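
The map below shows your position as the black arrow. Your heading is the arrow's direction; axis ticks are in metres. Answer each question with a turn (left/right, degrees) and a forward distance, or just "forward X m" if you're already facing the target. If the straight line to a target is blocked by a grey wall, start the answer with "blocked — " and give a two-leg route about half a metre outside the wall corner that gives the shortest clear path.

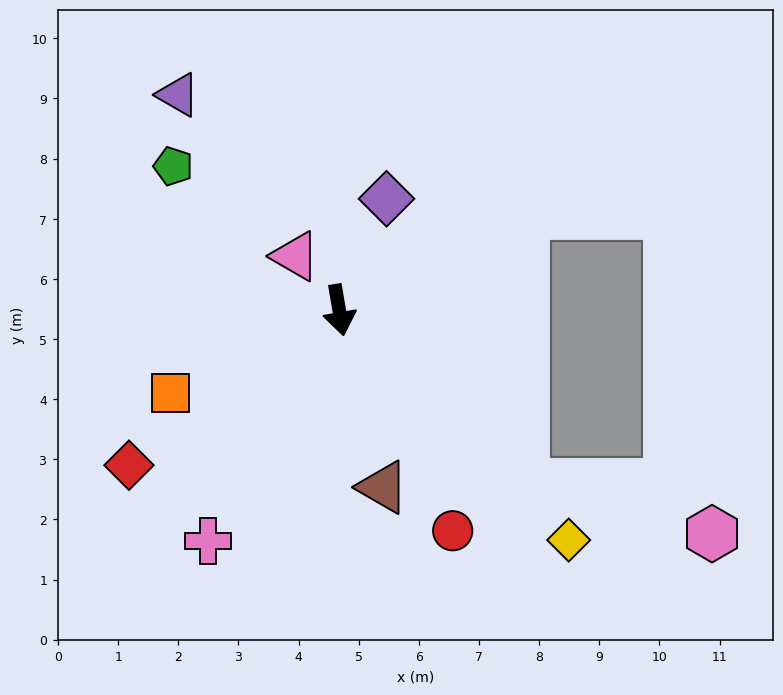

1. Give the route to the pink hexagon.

blocked — turn left 37°, forward 4.2 m, then turn left 29°, forward 3.2 m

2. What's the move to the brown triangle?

turn left 4°, forward 3.0 m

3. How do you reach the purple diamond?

turn left 147°, forward 2.0 m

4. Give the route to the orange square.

turn right 73°, forward 3.1 m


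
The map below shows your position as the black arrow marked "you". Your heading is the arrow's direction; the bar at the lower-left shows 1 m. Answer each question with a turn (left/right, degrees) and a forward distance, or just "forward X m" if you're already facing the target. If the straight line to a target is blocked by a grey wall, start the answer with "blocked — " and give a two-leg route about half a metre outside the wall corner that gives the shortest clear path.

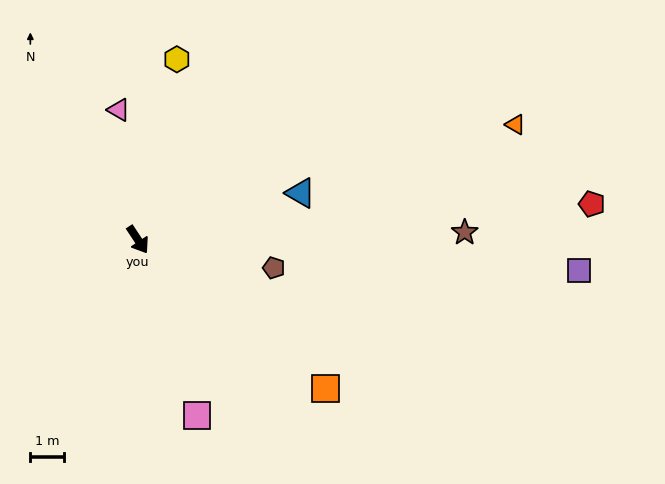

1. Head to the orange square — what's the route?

turn left 18°, forward 7.1 m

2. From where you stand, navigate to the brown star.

turn left 58°, forward 9.7 m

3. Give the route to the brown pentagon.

turn left 45°, forward 4.1 m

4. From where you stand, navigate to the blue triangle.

turn left 73°, forward 5.0 m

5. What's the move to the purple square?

turn left 53°, forward 13.2 m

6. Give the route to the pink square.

turn right 15°, forward 5.5 m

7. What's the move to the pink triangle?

turn left 155°, forward 3.9 m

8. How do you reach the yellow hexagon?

turn left 134°, forward 5.5 m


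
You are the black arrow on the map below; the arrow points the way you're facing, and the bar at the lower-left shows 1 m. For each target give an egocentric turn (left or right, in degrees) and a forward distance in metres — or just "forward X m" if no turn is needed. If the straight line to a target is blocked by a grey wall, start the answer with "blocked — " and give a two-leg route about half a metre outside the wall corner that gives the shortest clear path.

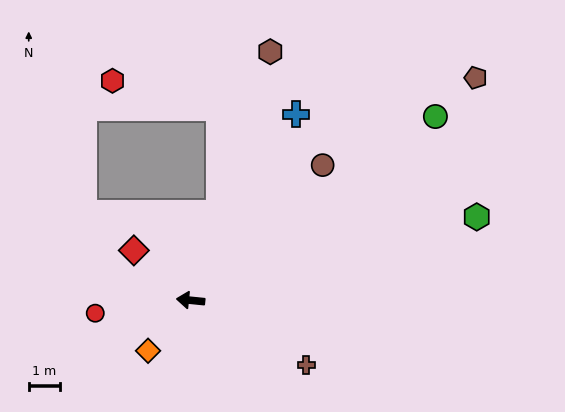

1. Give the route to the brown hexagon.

turn right 102°, forward 8.4 m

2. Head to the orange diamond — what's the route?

turn left 56°, forward 2.1 m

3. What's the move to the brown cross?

turn left 157°, forward 4.3 m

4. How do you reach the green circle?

turn right 137°, forward 9.9 m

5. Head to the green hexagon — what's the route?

turn right 158°, forward 9.6 m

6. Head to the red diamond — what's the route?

turn right 36°, forward 2.4 m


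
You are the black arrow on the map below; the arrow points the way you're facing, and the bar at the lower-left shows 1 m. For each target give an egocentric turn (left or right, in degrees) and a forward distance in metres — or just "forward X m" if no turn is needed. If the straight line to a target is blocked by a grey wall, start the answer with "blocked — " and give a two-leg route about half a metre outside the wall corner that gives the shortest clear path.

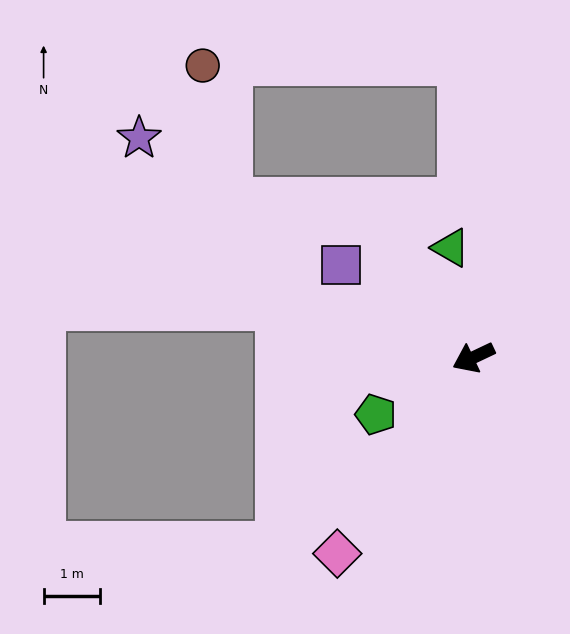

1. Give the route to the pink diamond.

turn left 30°, forward 4.3 m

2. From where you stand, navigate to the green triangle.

turn right 104°, forward 2.0 m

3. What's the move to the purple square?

turn right 60°, forward 2.9 m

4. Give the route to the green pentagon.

turn left 5°, forward 2.0 m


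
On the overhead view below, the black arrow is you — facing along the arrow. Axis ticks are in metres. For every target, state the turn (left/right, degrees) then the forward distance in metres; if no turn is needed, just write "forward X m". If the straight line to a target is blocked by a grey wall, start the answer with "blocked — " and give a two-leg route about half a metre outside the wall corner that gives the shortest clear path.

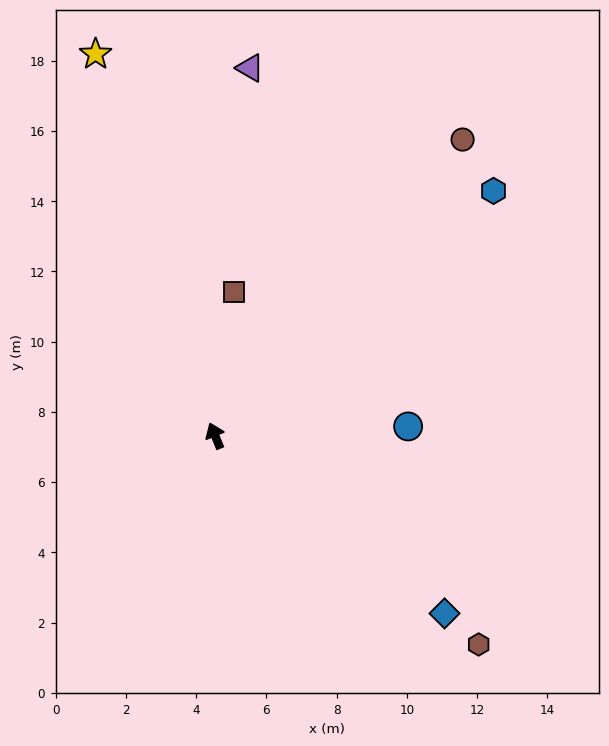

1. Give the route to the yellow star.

turn right 5°, forward 11.4 m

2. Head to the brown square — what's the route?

turn right 30°, forward 4.1 m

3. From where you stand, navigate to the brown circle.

turn right 62°, forward 11.0 m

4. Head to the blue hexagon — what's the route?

turn right 71°, forward 10.6 m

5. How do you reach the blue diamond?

turn right 150°, forward 8.3 m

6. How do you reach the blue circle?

turn right 110°, forward 5.5 m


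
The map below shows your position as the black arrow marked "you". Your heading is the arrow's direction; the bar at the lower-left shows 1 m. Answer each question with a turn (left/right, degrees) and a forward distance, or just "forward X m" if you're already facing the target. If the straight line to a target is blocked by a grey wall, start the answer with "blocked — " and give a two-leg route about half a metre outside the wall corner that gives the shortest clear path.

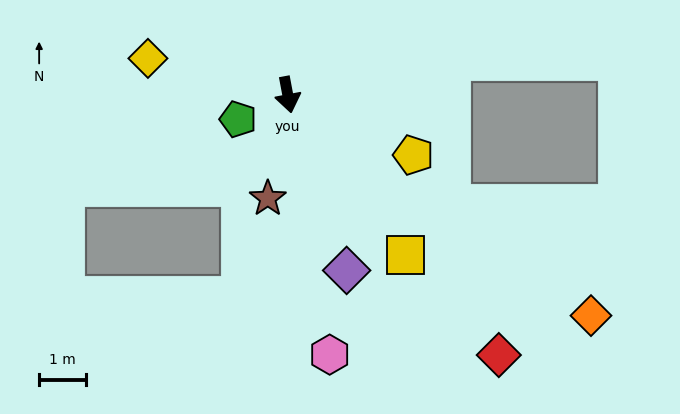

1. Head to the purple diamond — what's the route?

turn left 8°, forward 4.0 m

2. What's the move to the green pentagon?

turn right 74°, forward 1.2 m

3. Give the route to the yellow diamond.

turn right 115°, forward 3.1 m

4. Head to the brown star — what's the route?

turn right 22°, forward 2.3 m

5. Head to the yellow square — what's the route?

turn left 26°, forward 4.3 m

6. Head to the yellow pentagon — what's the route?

turn left 54°, forward 3.0 m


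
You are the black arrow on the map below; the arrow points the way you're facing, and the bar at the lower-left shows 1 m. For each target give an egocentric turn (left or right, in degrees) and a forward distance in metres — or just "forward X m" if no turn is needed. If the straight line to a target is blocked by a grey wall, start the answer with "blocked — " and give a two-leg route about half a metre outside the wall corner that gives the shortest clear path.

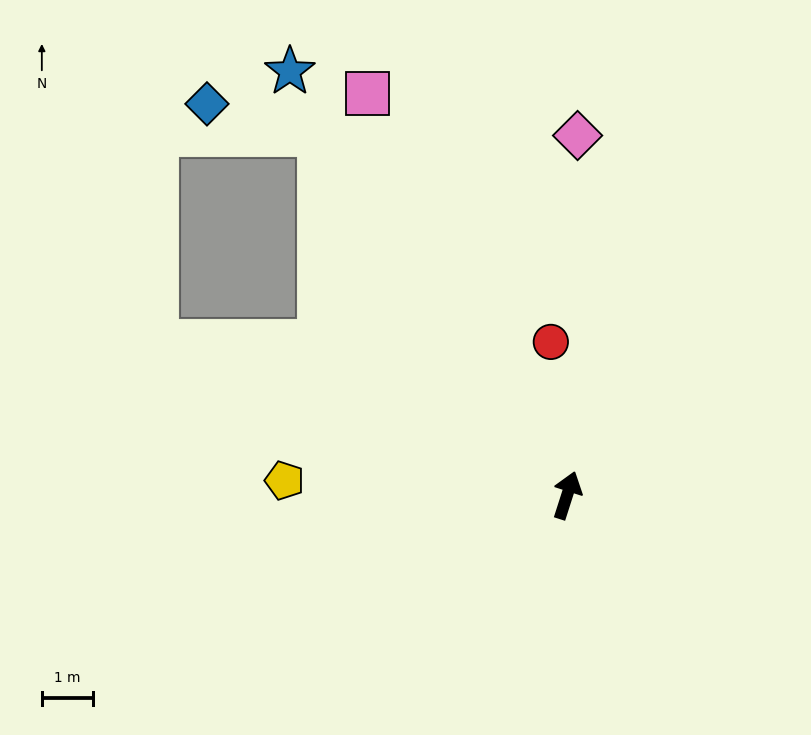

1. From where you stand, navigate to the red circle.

turn left 24°, forward 3.0 m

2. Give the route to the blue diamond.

blocked — turn left 52°, forward 8.5 m, then turn left 40°, forward 2.3 m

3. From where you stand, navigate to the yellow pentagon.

turn left 105°, forward 5.5 m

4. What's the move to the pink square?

turn left 44°, forward 8.7 m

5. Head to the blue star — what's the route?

turn left 51°, forward 9.8 m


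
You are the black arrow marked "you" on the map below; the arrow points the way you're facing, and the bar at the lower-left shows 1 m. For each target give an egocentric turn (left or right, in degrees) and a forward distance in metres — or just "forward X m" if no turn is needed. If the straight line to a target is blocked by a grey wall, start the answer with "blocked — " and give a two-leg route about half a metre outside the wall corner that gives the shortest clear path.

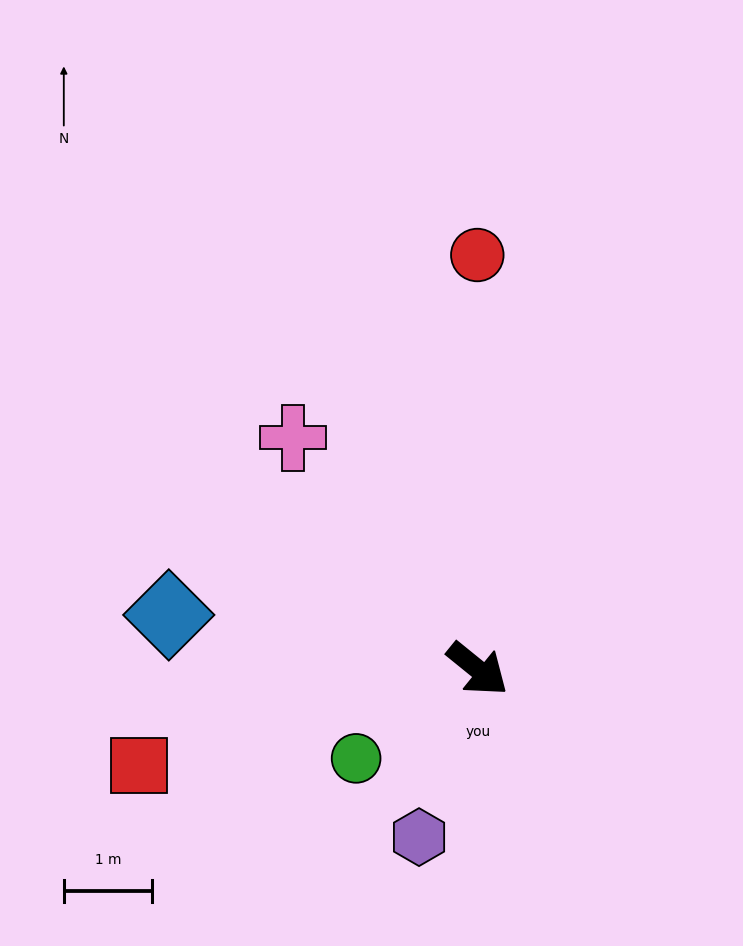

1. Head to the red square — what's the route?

turn right 125°, forward 4.0 m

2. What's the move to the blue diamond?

turn right 151°, forward 3.6 m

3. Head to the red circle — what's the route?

turn left 129°, forward 4.7 m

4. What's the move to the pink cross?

turn left 168°, forward 3.4 m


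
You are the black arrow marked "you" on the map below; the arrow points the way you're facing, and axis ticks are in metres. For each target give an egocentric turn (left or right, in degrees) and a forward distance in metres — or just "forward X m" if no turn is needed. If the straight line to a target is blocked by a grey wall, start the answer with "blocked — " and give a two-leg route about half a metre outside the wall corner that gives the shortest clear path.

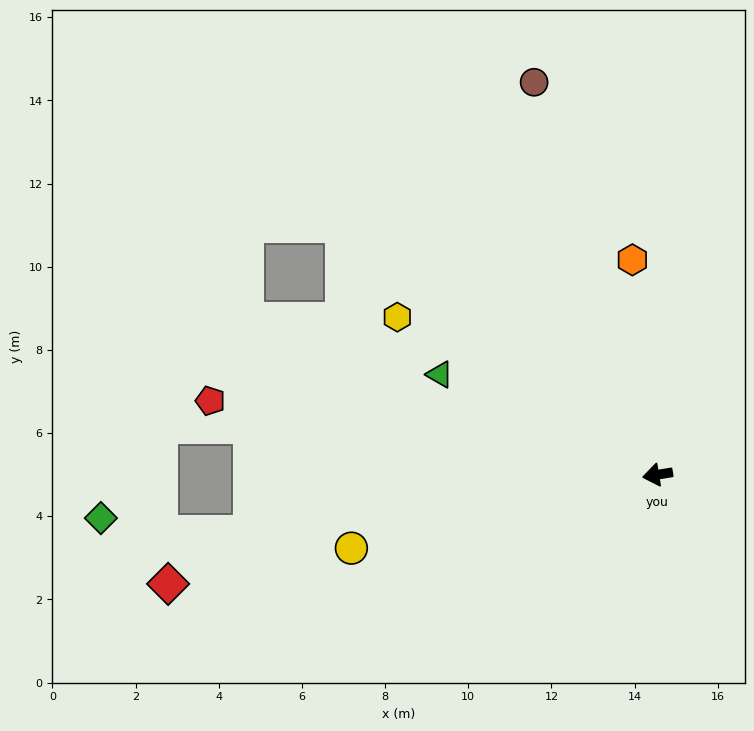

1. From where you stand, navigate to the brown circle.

turn right 82°, forward 9.9 m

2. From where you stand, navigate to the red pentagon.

turn right 19°, forward 10.9 m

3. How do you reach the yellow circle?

turn left 4°, forward 7.6 m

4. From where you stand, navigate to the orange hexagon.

turn right 93°, forward 5.2 m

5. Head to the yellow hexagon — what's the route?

turn right 41°, forward 7.3 m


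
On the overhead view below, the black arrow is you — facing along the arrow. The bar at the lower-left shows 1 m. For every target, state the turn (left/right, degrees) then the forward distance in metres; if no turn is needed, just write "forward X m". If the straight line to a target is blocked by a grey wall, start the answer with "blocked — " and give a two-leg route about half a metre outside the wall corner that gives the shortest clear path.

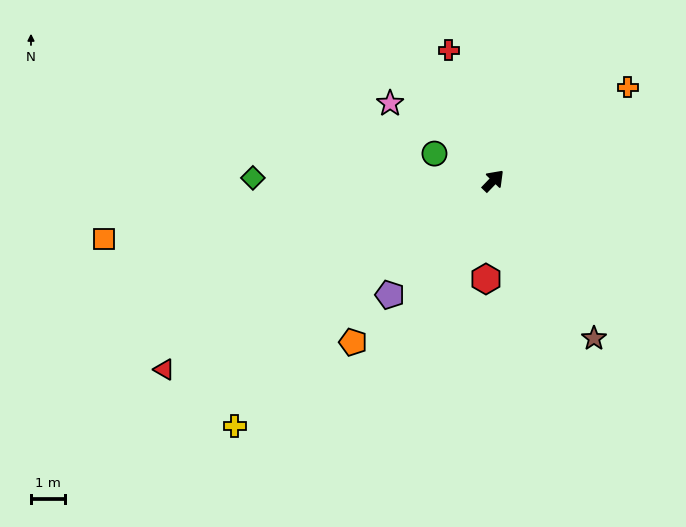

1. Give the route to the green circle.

turn left 109°, forward 1.9 m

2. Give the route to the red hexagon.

turn right 140°, forward 2.9 m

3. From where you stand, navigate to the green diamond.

turn left 133°, forward 7.1 m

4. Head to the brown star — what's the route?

turn right 103°, forward 5.5 m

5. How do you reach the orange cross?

turn right 11°, forward 4.9 m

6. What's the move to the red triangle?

turn left 164°, forward 11.2 m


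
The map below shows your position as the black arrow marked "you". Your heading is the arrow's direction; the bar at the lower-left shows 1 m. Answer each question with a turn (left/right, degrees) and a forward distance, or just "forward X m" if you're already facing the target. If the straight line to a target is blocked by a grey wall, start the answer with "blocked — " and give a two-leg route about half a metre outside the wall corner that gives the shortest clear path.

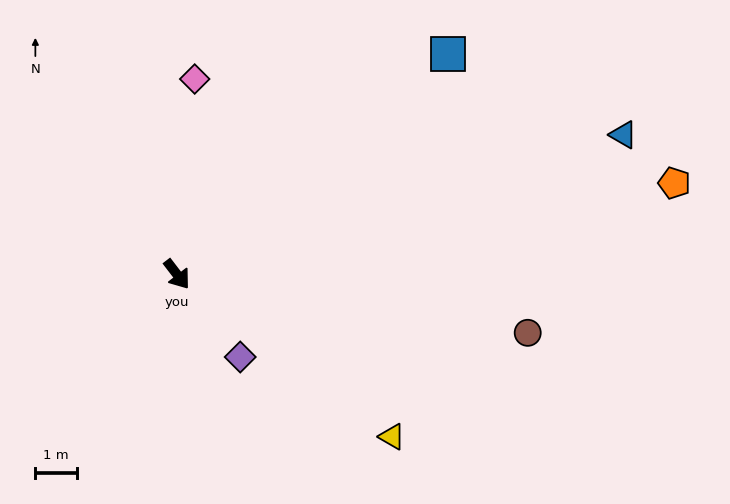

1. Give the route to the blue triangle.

turn left 70°, forward 11.3 m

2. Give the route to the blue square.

turn left 92°, forward 8.5 m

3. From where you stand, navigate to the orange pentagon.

turn left 63°, forward 12.2 m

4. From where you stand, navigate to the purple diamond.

forward 2.5 m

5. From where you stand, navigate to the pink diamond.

turn left 137°, forward 4.7 m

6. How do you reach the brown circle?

turn left 43°, forward 8.6 m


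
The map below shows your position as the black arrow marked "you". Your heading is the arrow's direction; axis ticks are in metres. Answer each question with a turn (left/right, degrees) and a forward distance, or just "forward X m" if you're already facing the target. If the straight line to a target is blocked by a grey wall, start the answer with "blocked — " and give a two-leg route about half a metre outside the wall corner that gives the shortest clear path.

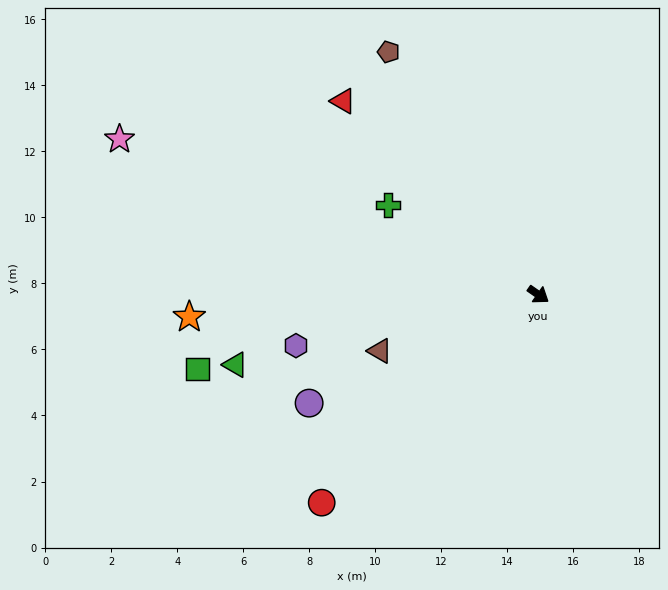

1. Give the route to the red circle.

turn right 101°, forward 9.1 m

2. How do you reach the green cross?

turn right 176°, forward 5.3 m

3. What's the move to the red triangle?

turn left 170°, forward 8.3 m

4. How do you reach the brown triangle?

turn right 126°, forward 5.1 m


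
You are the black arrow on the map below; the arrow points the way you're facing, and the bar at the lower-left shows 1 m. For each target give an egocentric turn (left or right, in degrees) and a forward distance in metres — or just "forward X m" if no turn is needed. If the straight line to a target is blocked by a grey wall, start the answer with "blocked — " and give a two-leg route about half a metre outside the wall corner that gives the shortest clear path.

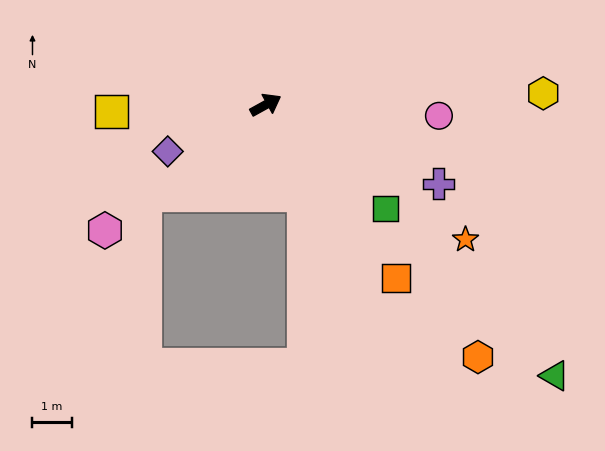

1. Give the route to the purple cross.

turn right 54°, forward 4.8 m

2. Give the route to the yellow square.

turn left 154°, forward 3.9 m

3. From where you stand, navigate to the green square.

turn right 70°, forward 4.0 m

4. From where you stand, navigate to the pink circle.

turn right 33°, forward 4.4 m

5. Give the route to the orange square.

turn right 82°, forward 5.5 m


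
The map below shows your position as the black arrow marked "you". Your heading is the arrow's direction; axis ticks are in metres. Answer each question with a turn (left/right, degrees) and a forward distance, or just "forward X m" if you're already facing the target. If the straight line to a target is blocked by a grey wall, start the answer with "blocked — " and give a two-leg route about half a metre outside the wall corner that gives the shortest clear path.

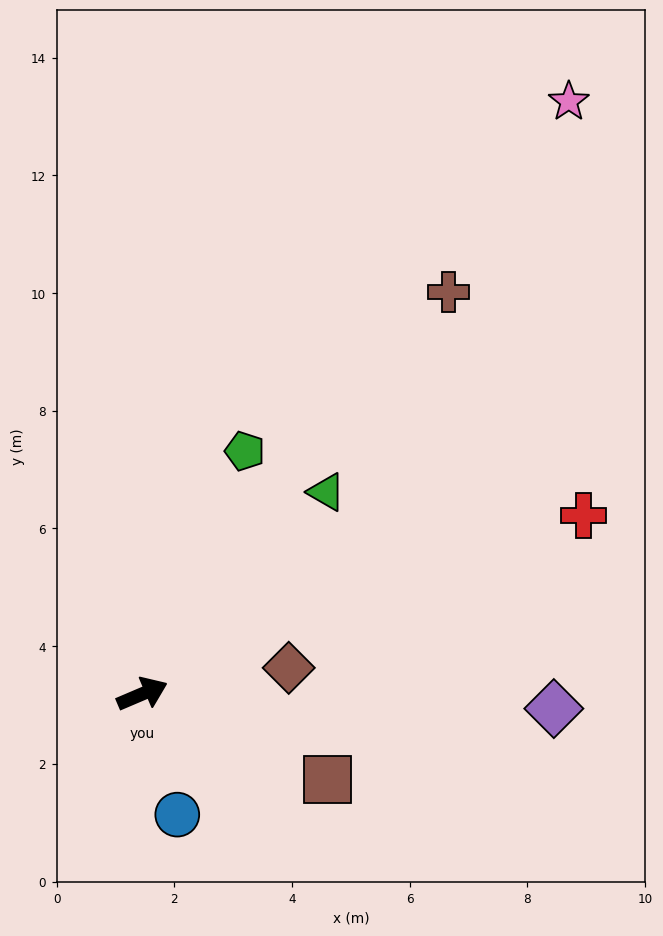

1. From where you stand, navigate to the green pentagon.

turn left 44°, forward 4.5 m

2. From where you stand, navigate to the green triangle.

turn left 25°, forward 4.6 m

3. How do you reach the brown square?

turn right 48°, forward 3.5 m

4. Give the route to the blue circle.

turn right 97°, forward 2.1 m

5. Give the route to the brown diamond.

turn right 13°, forward 2.5 m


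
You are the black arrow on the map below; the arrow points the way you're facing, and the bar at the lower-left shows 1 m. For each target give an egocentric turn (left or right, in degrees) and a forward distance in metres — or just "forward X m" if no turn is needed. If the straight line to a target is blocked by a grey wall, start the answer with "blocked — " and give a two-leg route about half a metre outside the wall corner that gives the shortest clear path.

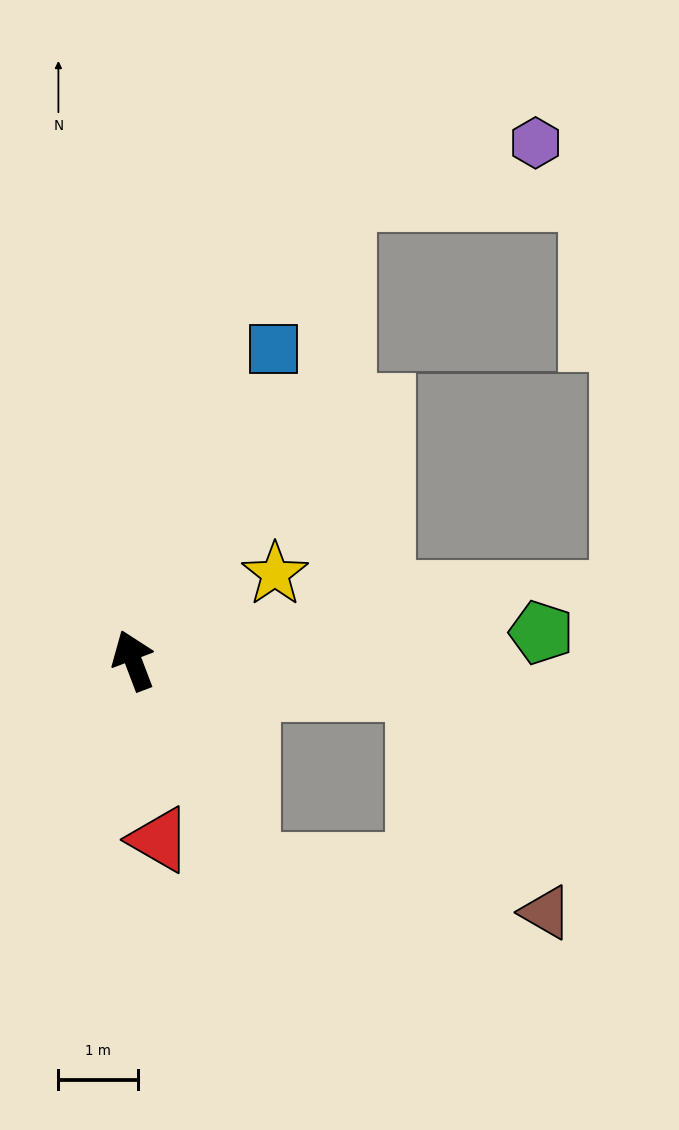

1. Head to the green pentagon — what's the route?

turn right 107°, forward 5.2 m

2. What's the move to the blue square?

turn right 45°, forward 4.3 m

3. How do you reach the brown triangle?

blocked — turn right 172°, forward 3.0 m, then turn left 53°, forward 3.8 m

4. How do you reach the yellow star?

turn right 79°, forward 2.1 m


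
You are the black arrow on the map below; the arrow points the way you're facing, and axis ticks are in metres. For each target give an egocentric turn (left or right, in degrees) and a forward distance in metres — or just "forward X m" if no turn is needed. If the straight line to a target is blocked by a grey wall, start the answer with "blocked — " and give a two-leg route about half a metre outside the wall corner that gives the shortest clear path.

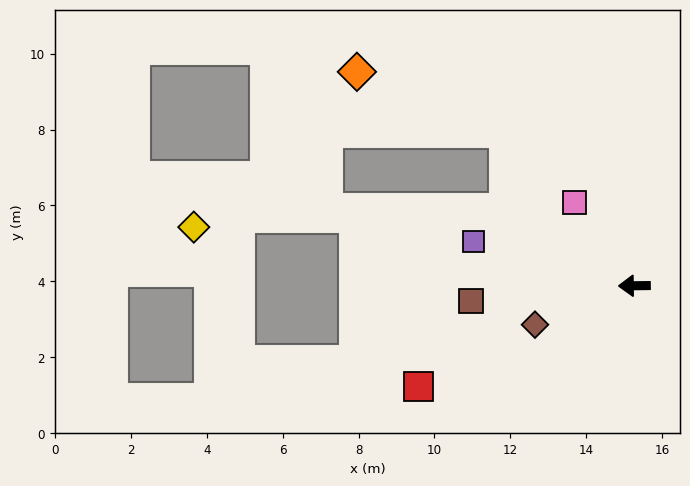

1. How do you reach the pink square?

turn right 55°, forward 2.7 m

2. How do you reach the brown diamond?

turn left 21°, forward 2.8 m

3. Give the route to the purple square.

turn right 16°, forward 4.4 m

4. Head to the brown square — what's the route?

turn left 5°, forward 4.3 m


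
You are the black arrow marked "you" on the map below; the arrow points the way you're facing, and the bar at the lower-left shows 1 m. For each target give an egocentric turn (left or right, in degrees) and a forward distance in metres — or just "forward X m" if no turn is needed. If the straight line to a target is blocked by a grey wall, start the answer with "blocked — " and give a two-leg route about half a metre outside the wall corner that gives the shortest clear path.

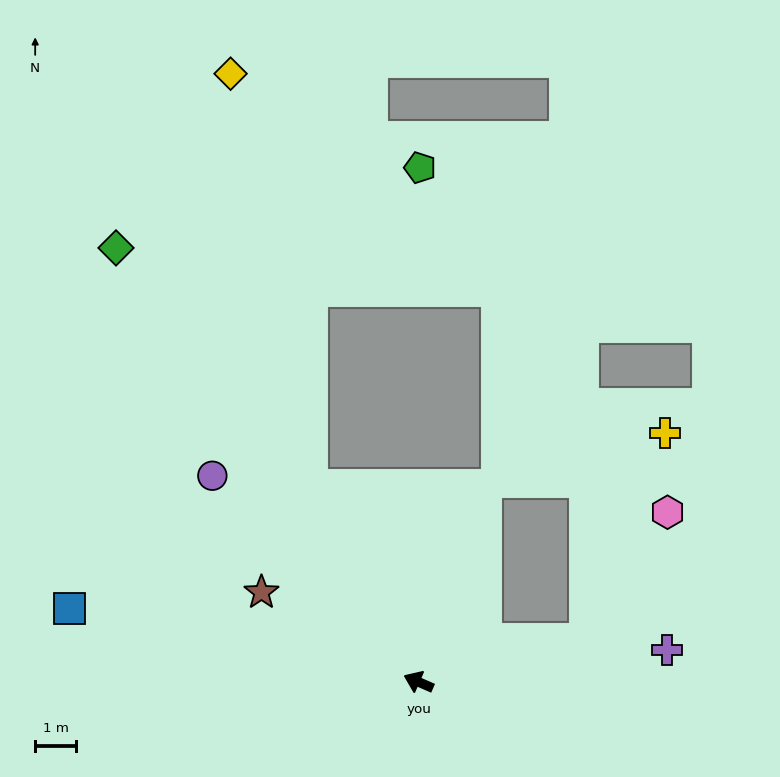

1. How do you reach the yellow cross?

blocked — turn right 143°, forward 4.2 m, then turn left 56°, forward 5.5 m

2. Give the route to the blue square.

turn left 12°, forward 8.8 m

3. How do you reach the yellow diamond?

blocked — turn right 38°, forward 5.5 m, then turn right 17°, forward 10.3 m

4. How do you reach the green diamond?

turn right 32°, forward 13.0 m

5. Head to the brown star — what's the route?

turn right 6°, forward 4.4 m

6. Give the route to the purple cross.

turn right 149°, forward 6.2 m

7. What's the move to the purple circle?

turn right 22°, forward 7.2 m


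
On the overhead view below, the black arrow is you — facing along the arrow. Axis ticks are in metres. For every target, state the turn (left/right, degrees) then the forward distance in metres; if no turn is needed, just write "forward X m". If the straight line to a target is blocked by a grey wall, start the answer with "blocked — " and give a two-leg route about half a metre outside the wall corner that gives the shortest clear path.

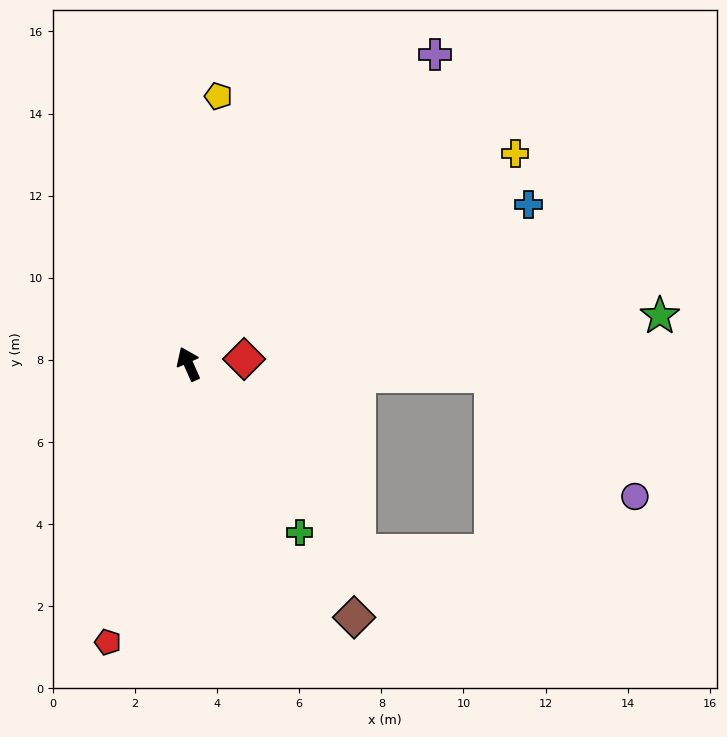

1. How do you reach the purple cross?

turn right 62°, forward 9.6 m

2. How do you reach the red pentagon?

turn left 140°, forward 7.1 m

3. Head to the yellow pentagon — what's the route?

turn right 30°, forward 6.6 m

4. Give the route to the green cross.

turn right 170°, forward 4.9 m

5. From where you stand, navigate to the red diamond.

turn right 109°, forward 1.4 m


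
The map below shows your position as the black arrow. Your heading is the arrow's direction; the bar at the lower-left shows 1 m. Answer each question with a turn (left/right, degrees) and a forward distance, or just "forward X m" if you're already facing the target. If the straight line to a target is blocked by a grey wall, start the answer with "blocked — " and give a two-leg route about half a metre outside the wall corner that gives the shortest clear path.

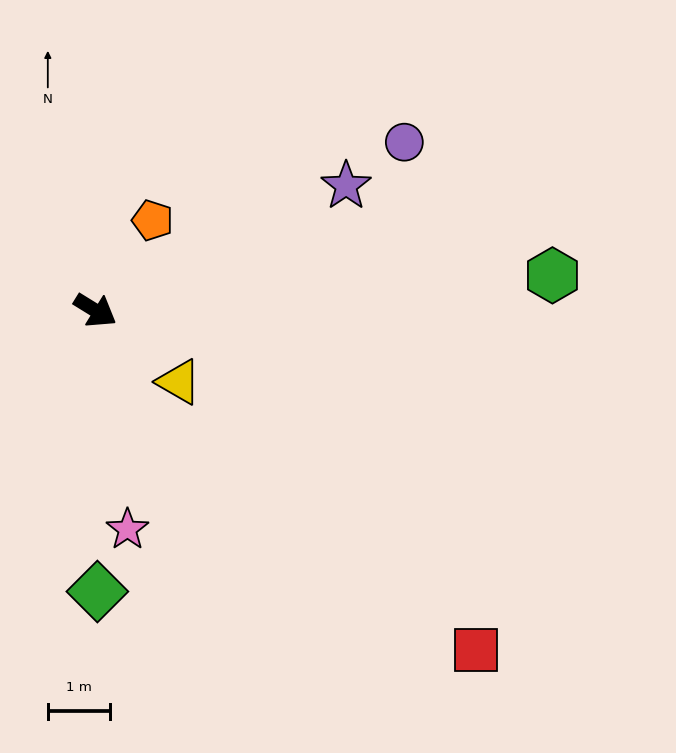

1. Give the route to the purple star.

turn left 58°, forward 4.5 m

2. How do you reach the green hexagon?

turn left 36°, forward 7.4 m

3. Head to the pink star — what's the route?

turn right 50°, forward 3.6 m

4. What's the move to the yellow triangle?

turn right 9°, forward 1.8 m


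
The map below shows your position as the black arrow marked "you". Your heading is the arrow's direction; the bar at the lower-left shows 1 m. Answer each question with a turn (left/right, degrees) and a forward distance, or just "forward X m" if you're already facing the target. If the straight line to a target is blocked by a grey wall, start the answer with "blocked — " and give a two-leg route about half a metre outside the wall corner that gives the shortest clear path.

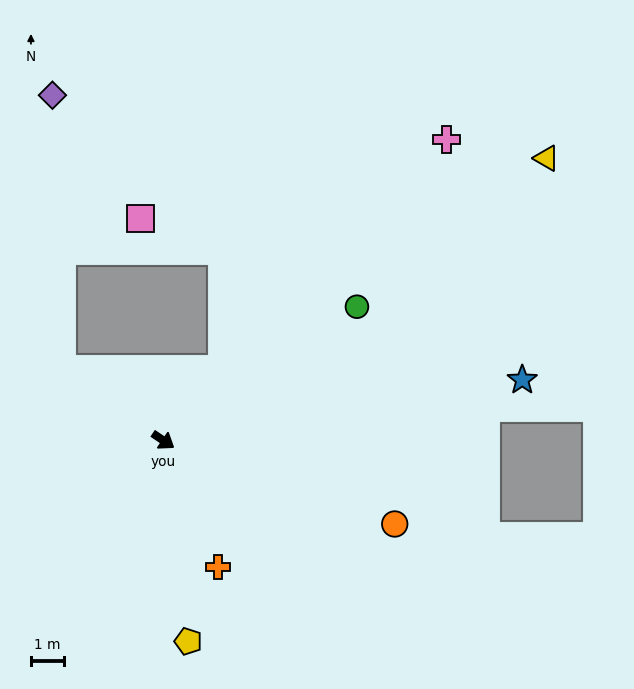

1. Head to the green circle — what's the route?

turn left 69°, forward 7.0 m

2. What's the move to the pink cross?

turn left 81°, forward 12.4 m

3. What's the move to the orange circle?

turn left 14°, forward 7.4 m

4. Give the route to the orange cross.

turn right 33°, forward 4.1 m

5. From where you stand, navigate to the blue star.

turn left 44°, forward 10.9 m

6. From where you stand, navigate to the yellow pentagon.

turn right 49°, forward 6.1 m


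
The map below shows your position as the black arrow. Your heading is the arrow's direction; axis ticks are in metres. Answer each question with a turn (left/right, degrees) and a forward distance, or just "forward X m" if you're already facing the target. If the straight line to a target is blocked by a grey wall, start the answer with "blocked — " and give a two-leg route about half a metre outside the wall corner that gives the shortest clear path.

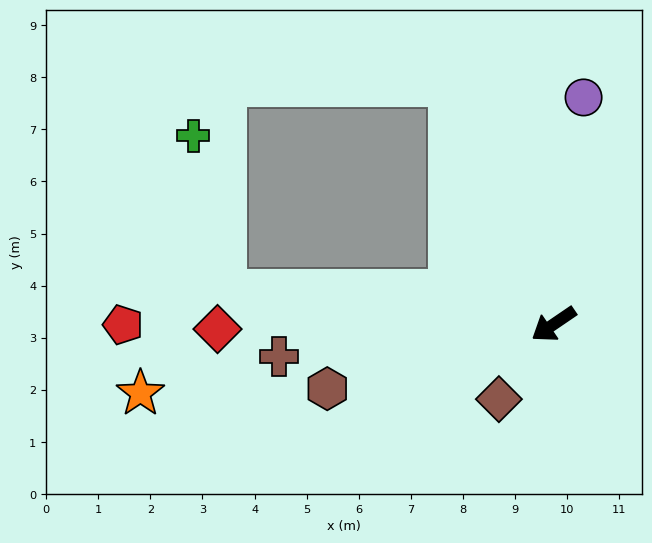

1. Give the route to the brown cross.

turn right 28°, forward 5.3 m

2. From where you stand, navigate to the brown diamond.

turn left 20°, forward 1.8 m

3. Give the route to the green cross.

blocked — turn right 40°, forward 6.3 m, then turn right 73°, forward 3.0 m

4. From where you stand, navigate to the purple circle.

turn right 132°, forward 4.4 m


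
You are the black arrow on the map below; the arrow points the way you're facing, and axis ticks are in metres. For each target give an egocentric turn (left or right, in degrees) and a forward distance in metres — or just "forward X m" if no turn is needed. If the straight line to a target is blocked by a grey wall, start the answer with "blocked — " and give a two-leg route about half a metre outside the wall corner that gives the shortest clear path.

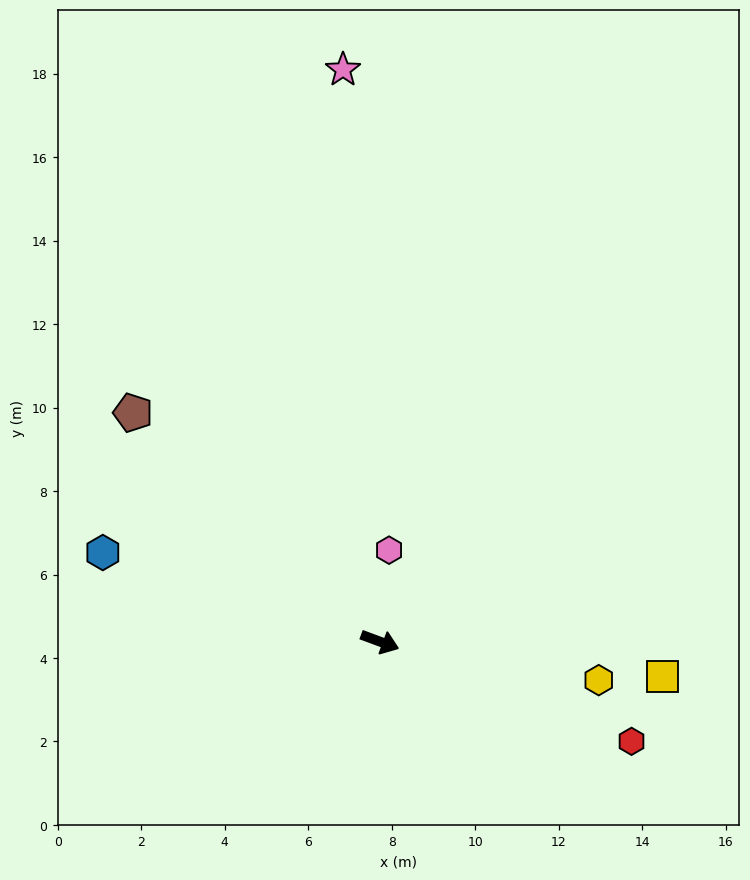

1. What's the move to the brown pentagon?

turn left 158°, forward 8.1 m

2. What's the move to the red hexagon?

forward 6.5 m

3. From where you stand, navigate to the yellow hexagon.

turn left 10°, forward 5.3 m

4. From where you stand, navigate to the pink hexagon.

turn left 105°, forward 2.2 m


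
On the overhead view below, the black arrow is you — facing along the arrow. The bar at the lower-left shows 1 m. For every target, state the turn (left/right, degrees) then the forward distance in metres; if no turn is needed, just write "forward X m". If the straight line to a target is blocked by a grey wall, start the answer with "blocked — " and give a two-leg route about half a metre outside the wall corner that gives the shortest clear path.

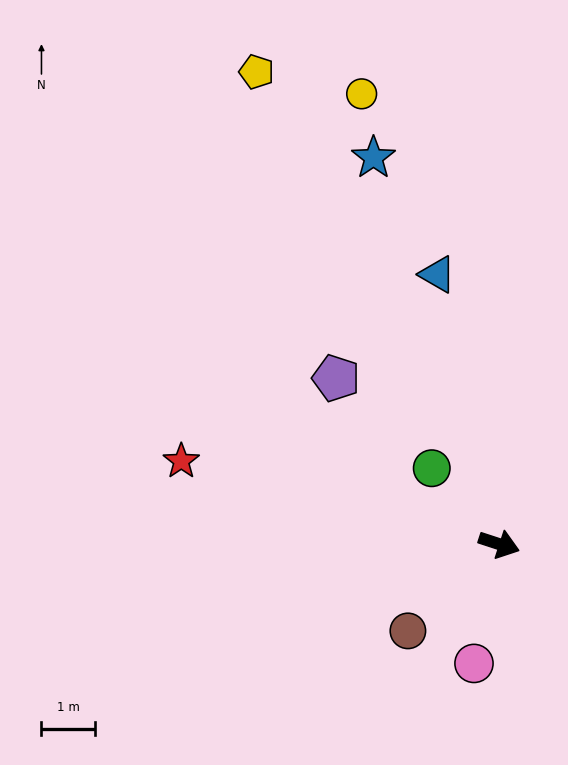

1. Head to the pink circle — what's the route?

turn right 84°, forward 2.3 m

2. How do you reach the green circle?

turn left 150°, forward 1.9 m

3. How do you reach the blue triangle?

turn left 121°, forward 5.2 m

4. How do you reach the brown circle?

turn right 118°, forward 2.4 m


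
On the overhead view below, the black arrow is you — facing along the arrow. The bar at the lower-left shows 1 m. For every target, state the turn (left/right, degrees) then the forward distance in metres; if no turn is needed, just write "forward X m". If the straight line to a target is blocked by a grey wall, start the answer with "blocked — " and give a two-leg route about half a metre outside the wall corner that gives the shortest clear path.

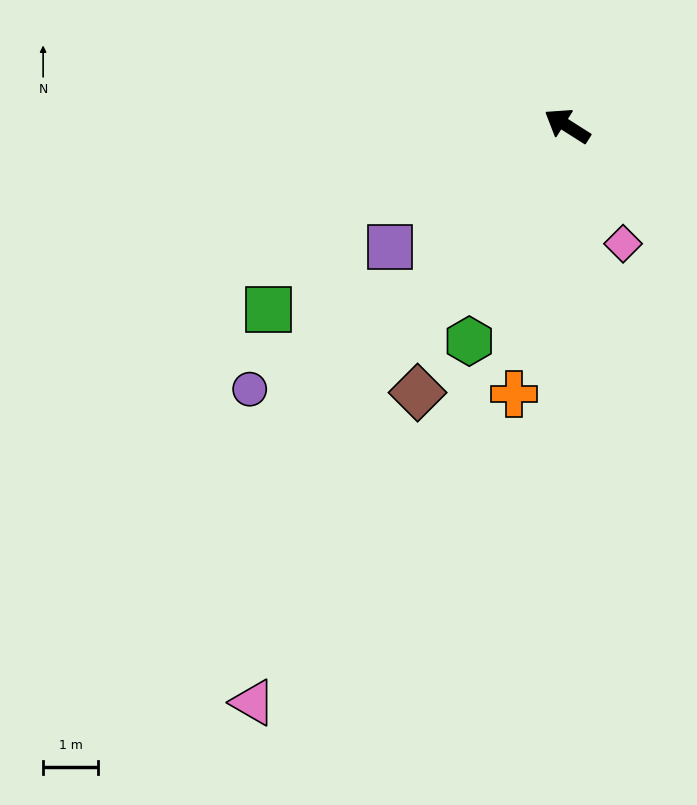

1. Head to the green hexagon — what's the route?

turn left 98°, forward 4.3 m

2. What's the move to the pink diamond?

turn left 148°, forward 2.4 m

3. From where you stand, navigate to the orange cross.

turn left 111°, forward 4.9 m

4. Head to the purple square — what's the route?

turn left 67°, forward 3.9 m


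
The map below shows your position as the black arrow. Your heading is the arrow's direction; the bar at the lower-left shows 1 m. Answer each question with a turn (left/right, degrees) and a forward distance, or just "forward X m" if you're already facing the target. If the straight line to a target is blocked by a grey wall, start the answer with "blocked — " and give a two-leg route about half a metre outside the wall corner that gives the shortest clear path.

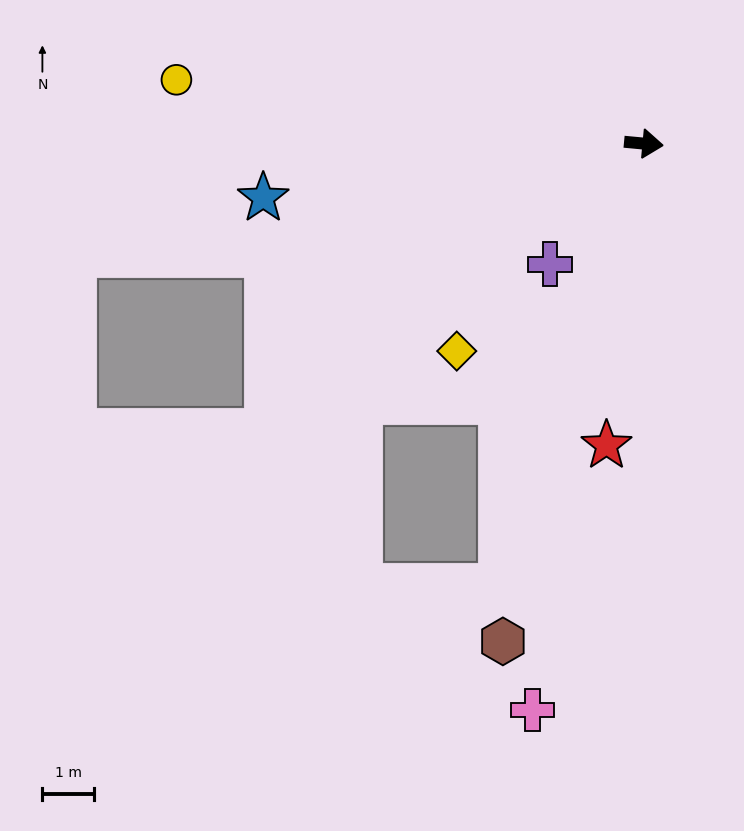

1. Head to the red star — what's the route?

turn right 92°, forward 5.8 m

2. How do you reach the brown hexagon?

turn right 100°, forward 9.9 m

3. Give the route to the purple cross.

turn right 123°, forward 2.9 m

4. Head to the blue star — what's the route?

turn right 167°, forward 7.4 m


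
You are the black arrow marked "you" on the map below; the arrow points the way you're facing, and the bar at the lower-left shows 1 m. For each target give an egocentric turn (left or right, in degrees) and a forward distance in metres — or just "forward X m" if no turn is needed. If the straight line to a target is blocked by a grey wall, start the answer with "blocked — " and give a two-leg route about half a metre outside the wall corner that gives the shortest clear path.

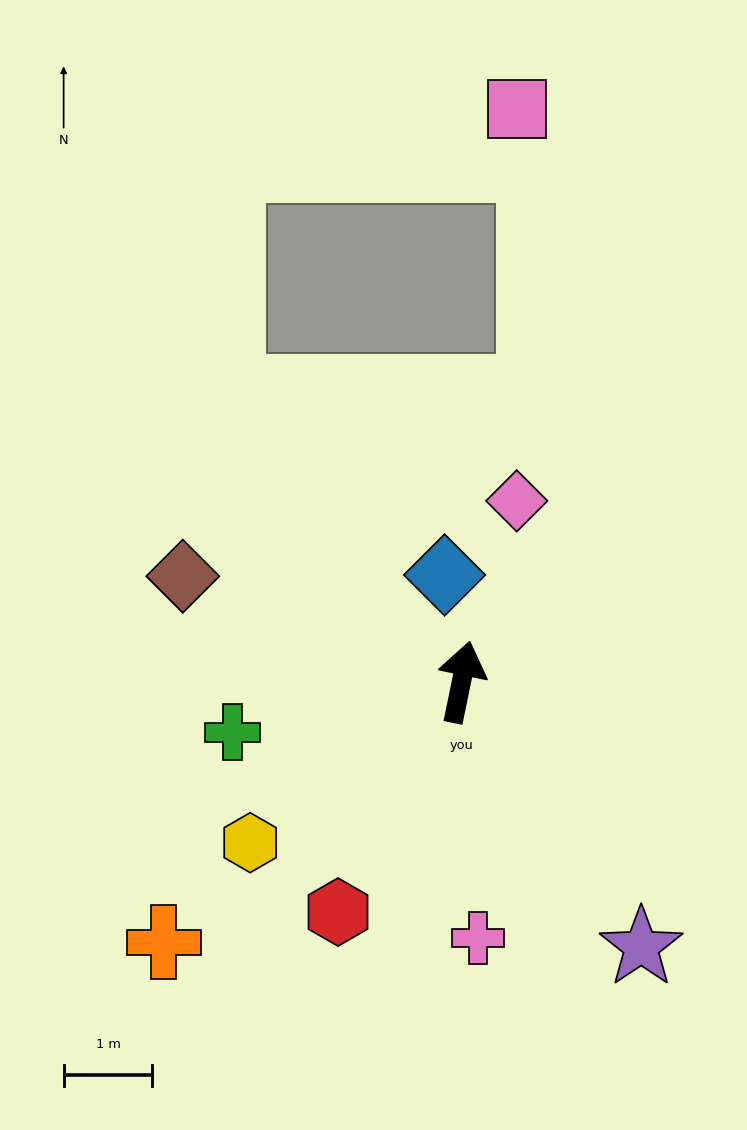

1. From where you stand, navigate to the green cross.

turn left 114°, forward 2.6 m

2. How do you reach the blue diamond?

turn left 21°, forward 1.2 m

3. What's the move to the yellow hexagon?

turn left 139°, forward 3.0 m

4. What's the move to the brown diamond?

turn left 81°, forward 3.4 m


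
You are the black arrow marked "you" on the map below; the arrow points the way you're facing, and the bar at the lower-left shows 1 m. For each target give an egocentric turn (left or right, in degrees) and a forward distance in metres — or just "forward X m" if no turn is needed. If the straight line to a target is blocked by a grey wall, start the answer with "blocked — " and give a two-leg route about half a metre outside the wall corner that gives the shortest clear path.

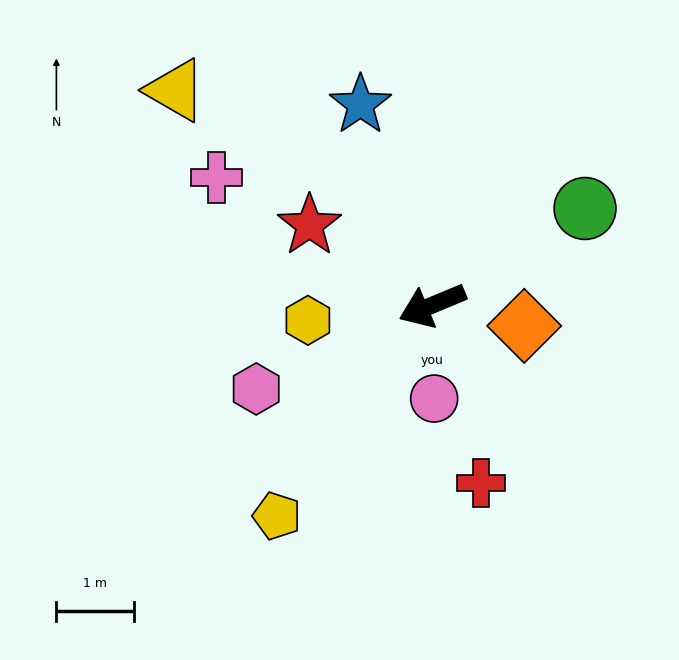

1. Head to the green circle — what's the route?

turn right 170°, forward 2.3 m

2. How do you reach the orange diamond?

turn left 145°, forward 1.2 m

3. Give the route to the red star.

turn right 56°, forward 1.9 m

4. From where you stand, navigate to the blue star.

turn right 93°, forward 2.8 m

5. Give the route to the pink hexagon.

turn left 3°, forward 2.5 m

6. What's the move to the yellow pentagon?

turn left 31°, forward 3.4 m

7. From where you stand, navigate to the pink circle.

turn left 69°, forward 1.2 m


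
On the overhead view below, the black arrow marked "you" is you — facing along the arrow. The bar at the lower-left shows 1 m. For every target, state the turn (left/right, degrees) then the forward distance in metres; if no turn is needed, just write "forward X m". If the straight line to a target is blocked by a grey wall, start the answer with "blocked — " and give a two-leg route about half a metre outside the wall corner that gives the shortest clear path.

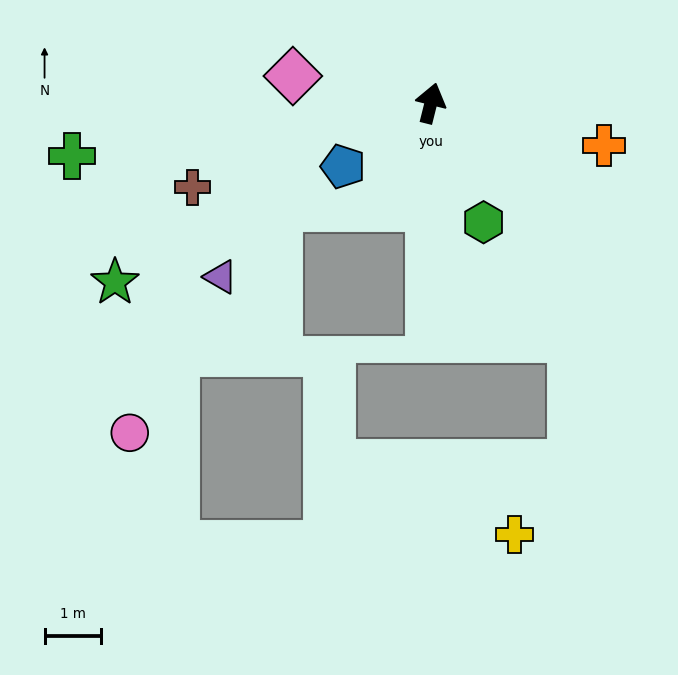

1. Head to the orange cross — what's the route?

turn right 90°, forward 3.2 m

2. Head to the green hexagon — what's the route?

turn right 142°, forward 2.3 m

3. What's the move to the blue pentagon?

turn left 140°, forward 1.9 m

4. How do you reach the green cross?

turn left 112°, forward 6.5 m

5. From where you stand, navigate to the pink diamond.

turn left 93°, forward 2.5 m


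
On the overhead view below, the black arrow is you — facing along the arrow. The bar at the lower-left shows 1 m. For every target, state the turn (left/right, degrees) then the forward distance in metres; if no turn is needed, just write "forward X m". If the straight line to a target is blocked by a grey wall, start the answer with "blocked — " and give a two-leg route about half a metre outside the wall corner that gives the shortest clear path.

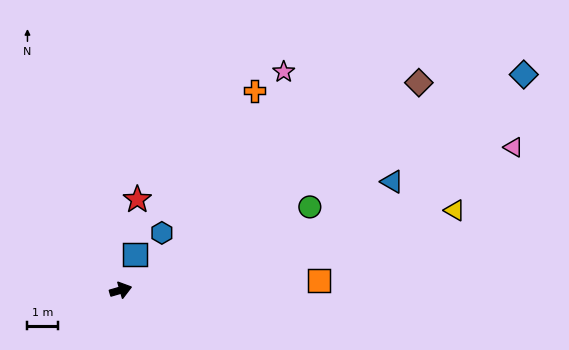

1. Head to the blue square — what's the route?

turn left 52°, forward 1.2 m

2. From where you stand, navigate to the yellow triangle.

turn right 3°, forward 11.1 m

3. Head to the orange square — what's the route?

turn right 13°, forward 6.4 m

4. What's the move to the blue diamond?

turn left 12°, forward 14.8 m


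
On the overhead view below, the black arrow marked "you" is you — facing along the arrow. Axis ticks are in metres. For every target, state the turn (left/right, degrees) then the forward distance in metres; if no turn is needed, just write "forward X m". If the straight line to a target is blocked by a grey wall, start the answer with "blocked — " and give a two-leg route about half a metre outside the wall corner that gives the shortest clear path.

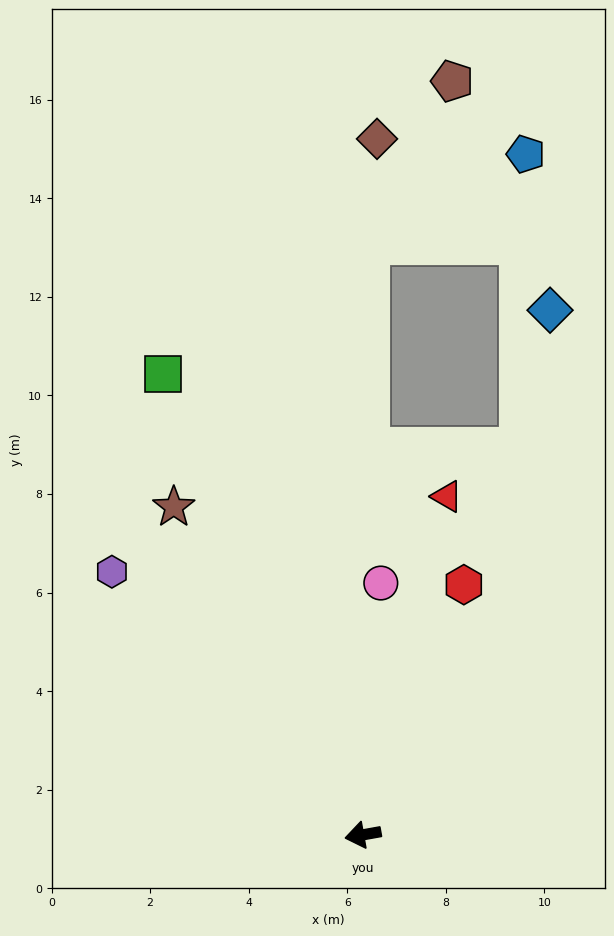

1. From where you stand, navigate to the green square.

turn right 77°, forward 10.2 m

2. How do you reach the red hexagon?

turn right 122°, forward 5.5 m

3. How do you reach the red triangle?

turn right 114°, forward 7.1 m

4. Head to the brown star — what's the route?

turn right 70°, forward 7.7 m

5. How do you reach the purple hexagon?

turn right 56°, forward 7.4 m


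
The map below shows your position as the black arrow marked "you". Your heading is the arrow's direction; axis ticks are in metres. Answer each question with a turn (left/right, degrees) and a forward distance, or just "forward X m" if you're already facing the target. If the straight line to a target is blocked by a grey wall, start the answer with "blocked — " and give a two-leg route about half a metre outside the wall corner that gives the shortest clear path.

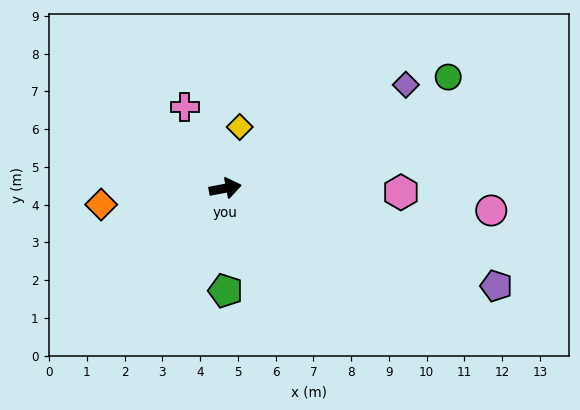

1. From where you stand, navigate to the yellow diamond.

turn left 66°, forward 1.7 m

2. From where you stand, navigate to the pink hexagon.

turn right 12°, forward 4.7 m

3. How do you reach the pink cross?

turn left 106°, forward 2.4 m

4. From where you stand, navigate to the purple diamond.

turn left 19°, forward 5.5 m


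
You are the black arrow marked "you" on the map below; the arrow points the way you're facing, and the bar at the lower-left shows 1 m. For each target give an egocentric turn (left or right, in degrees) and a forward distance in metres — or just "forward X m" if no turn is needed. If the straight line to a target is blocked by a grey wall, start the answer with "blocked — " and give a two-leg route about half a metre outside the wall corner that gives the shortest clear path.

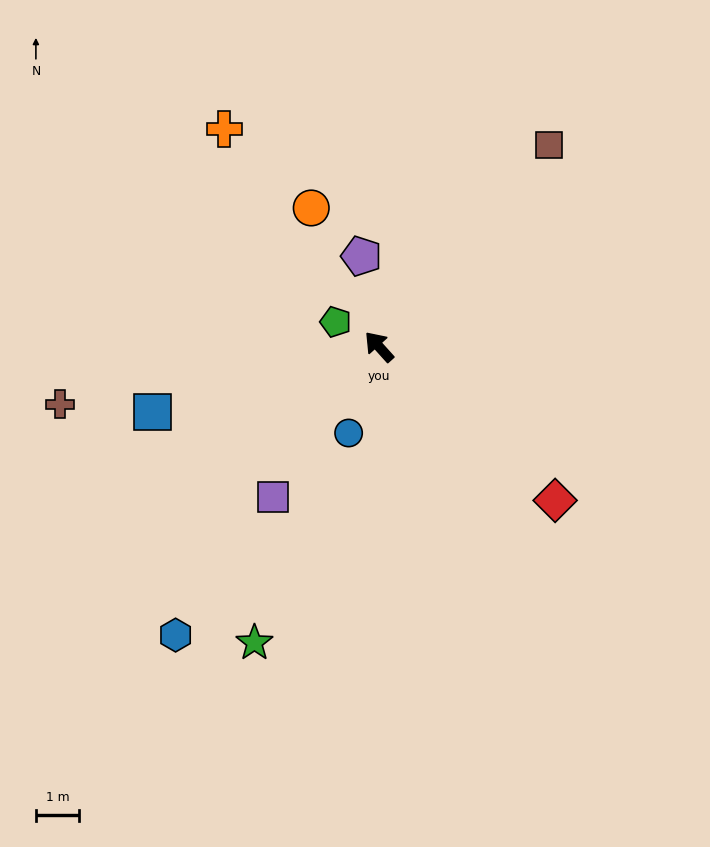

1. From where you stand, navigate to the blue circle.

turn left 119°, forward 2.1 m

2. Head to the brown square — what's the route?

turn right 82°, forward 6.1 m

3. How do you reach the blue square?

turn left 64°, forward 5.4 m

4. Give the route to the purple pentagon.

turn right 31°, forward 2.1 m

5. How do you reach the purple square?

turn left 103°, forward 4.2 m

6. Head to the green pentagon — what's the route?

turn left 18°, forward 1.1 m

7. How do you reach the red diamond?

turn right 173°, forward 5.4 m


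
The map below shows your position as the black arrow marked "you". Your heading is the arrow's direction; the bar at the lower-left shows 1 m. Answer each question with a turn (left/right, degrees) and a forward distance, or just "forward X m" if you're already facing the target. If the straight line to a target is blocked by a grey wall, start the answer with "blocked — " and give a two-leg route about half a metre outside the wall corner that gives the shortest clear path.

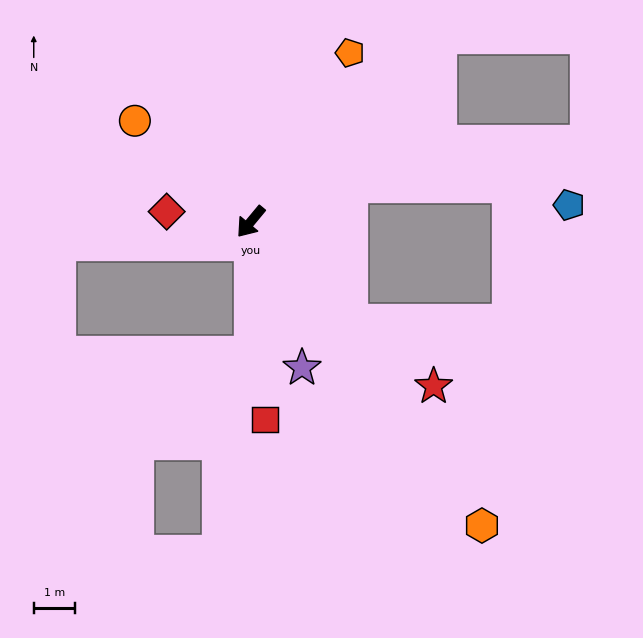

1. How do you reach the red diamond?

turn right 57°, forward 2.0 m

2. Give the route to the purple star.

turn left 59°, forward 3.7 m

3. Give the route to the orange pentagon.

turn right 171°, forward 4.7 m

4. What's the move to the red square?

turn left 44°, forward 4.8 m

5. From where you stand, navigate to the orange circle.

turn right 91°, forward 3.7 m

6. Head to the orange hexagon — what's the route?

turn left 77°, forward 9.2 m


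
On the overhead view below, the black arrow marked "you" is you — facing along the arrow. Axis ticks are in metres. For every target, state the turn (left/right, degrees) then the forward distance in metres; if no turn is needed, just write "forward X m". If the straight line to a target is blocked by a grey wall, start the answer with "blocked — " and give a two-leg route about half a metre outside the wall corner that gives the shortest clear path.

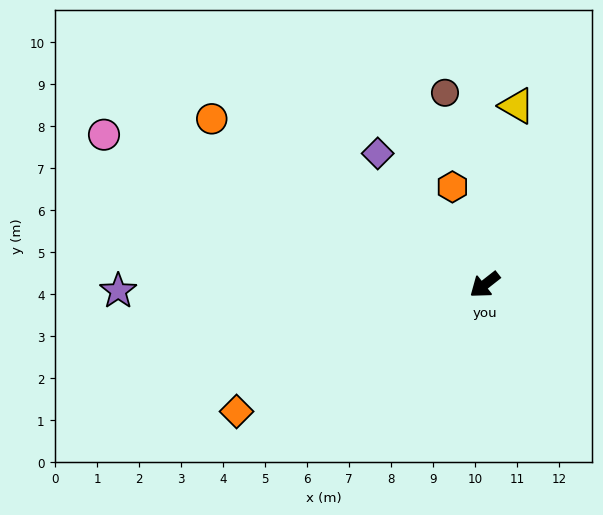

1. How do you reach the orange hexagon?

turn right 110°, forward 2.5 m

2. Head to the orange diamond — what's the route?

turn right 11°, forward 6.6 m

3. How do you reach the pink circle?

turn right 60°, forward 9.7 m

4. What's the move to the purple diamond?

turn right 89°, forward 4.0 m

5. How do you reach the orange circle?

turn right 69°, forward 7.6 m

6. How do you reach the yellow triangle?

turn right 138°, forward 4.3 m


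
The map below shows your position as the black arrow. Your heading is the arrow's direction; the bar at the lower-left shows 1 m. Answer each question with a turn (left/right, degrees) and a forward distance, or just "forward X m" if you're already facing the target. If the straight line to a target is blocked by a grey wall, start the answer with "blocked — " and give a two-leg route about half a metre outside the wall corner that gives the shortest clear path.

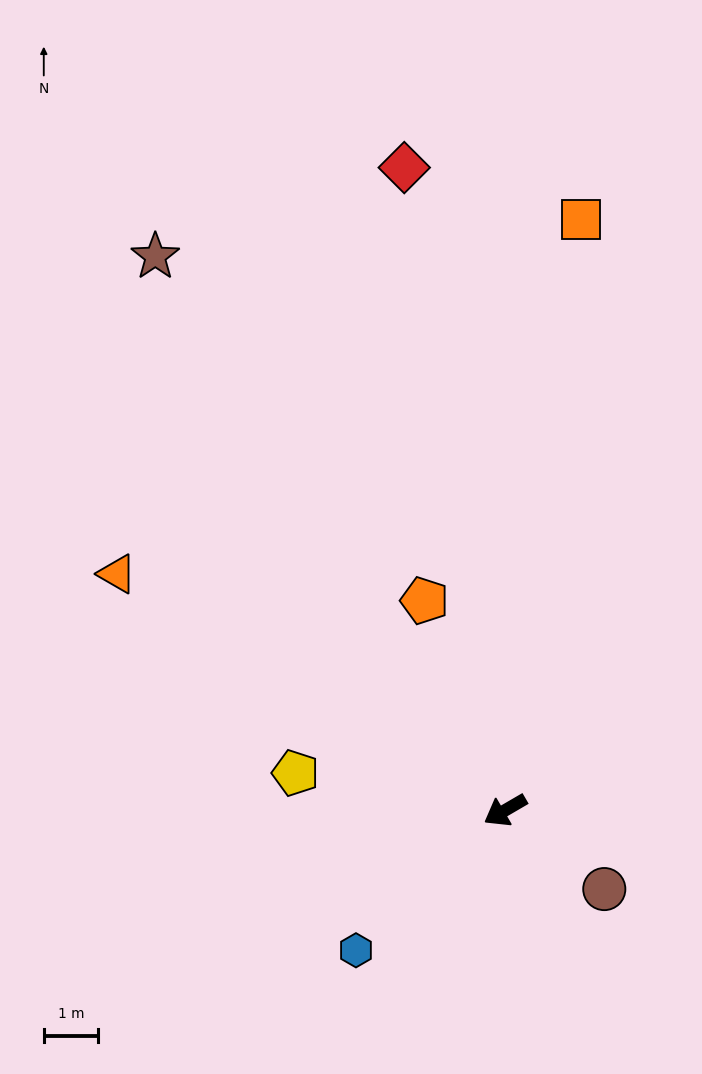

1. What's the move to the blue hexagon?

turn left 13°, forward 3.8 m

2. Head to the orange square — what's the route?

turn right 128°, forward 10.9 m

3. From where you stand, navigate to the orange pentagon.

turn right 99°, forward 4.1 m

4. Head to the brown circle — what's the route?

turn left 111°, forward 2.3 m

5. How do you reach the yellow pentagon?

turn right 40°, forward 3.9 m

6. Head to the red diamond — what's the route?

turn right 111°, forward 11.9 m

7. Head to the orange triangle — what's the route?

turn right 62°, forward 8.3 m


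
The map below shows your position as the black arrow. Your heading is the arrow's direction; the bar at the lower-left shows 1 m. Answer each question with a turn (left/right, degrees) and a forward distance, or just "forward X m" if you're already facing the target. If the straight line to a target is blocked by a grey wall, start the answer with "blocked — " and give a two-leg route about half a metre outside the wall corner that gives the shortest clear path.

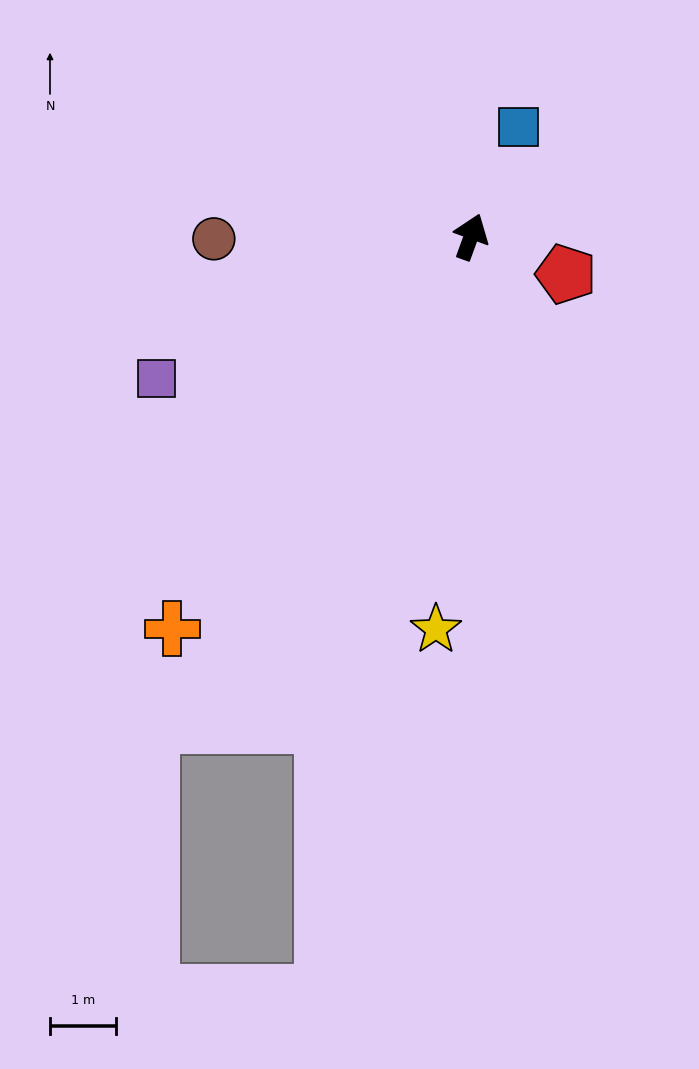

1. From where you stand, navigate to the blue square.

turn right 3°, forward 1.8 m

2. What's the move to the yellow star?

turn right 165°, forward 5.9 m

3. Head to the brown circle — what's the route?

turn left 111°, forward 3.9 m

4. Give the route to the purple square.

turn left 134°, forward 5.2 m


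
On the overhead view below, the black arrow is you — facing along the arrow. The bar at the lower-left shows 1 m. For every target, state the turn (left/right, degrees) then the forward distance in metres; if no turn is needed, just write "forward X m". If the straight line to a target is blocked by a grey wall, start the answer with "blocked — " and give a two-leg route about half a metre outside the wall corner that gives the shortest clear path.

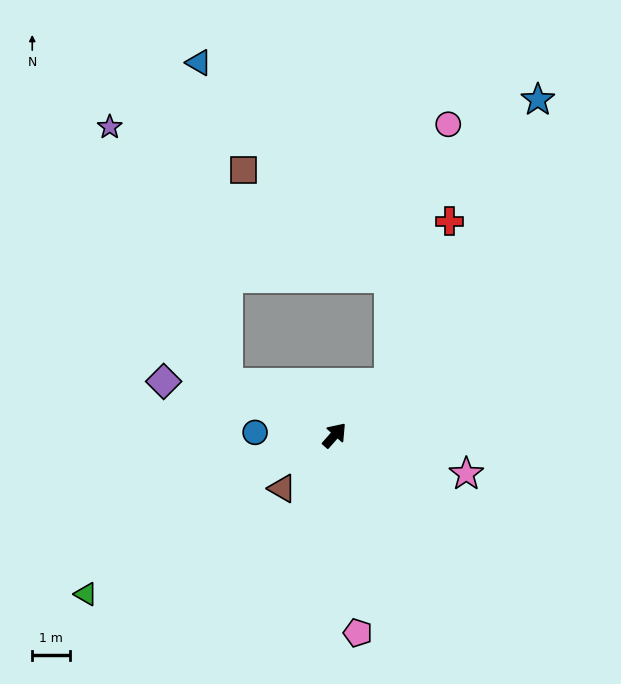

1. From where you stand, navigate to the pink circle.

blocked — turn right 6°, forward 2.0 m, then turn left 35°, forward 7.1 m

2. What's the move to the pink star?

turn right 65°, forward 3.7 m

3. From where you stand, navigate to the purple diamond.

turn left 114°, forward 4.8 m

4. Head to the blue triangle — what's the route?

blocked — turn left 106°, forward 3.2 m, then turn right 59°, forward 8.6 m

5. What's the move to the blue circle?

turn left 129°, forward 2.1 m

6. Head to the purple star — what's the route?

blocked — turn left 106°, forward 3.2 m, then turn right 40°, forward 7.6 m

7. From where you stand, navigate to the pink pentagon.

turn right 132°, forward 5.3 m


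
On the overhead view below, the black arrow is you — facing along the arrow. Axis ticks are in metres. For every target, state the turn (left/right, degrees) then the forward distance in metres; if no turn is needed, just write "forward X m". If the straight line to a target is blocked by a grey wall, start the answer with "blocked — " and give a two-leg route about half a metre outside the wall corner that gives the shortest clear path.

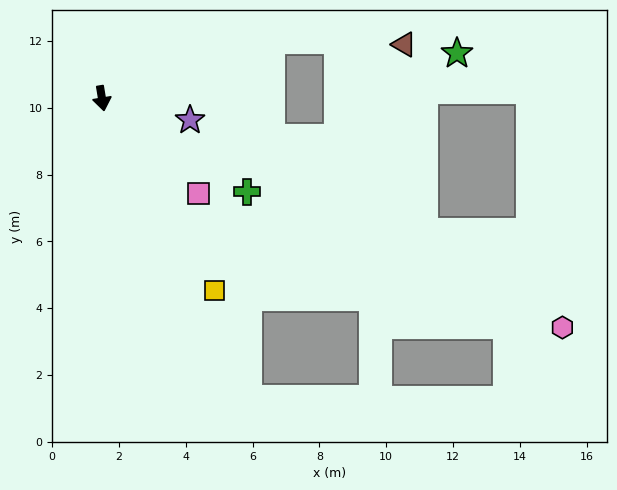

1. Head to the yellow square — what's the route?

turn left 21°, forward 6.7 m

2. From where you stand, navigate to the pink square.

turn left 36°, forward 4.1 m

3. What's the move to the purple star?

turn left 67°, forward 2.7 m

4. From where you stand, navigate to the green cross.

turn left 48°, forward 5.2 m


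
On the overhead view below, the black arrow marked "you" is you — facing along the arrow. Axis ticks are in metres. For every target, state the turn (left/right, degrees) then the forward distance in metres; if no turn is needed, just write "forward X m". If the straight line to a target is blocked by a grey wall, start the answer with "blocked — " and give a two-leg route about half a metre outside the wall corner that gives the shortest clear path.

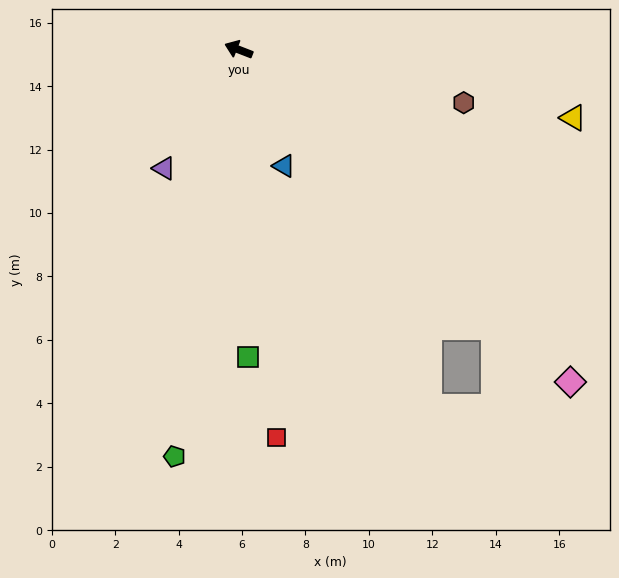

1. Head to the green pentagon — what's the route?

turn left 102°, forward 13.0 m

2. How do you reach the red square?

turn left 117°, forward 12.3 m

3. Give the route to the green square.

turn left 113°, forward 9.7 m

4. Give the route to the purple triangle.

turn left 79°, forward 4.4 m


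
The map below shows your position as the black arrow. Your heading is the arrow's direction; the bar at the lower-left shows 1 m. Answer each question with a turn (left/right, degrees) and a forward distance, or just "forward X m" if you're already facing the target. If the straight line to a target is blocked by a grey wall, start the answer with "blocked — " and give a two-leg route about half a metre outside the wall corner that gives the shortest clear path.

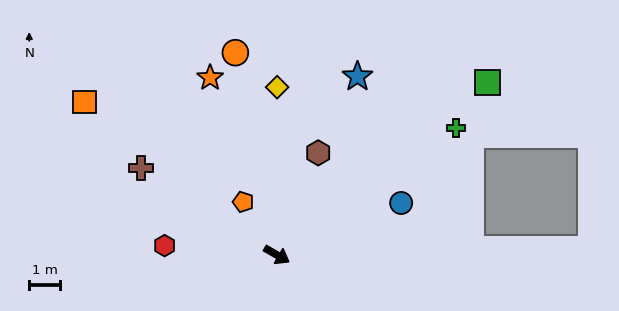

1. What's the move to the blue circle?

turn left 53°, forward 4.3 m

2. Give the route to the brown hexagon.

turn left 98°, forward 3.6 m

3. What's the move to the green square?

turn left 69°, forward 8.8 m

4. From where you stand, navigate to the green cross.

turn left 65°, forward 7.1 m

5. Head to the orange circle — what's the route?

turn left 132°, forward 6.7 m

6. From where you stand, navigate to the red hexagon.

turn right 155°, forward 3.6 m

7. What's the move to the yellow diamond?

turn left 120°, forward 5.4 m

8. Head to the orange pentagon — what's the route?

turn left 152°, forward 2.0 m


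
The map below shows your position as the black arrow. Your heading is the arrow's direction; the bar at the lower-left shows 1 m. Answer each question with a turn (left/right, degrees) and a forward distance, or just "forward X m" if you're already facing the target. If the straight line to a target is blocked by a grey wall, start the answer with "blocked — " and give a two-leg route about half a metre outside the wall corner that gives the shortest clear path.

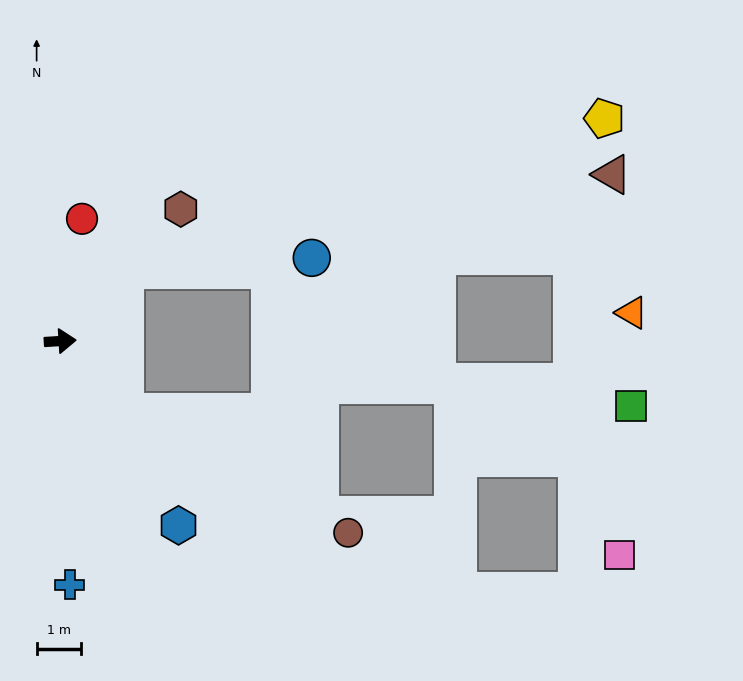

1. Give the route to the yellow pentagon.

blocked — turn left 44°, forward 2.2 m, then turn right 30°, forward 11.3 m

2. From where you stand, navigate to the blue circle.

blocked — turn left 44°, forward 2.2 m, then turn right 44°, forward 4.2 m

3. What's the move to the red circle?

turn left 76°, forward 2.8 m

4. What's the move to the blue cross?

turn right 91°, forward 5.5 m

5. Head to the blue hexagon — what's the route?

turn right 61°, forward 4.9 m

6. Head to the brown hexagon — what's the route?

turn left 44°, forward 4.0 m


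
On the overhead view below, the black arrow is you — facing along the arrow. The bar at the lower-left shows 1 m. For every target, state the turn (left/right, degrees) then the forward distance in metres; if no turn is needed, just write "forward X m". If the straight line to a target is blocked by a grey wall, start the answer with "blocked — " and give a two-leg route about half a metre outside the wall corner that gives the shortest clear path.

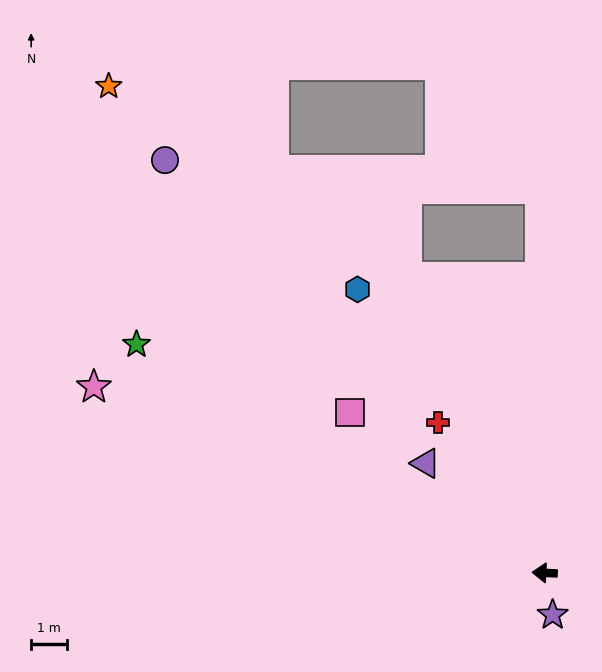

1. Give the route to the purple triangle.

turn right 40°, forward 4.6 m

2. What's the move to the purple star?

turn left 103°, forward 1.2 m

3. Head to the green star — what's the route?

turn right 27°, forward 13.2 m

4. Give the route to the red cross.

turn right 52°, forward 5.2 m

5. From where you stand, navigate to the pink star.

turn right 20°, forward 13.8 m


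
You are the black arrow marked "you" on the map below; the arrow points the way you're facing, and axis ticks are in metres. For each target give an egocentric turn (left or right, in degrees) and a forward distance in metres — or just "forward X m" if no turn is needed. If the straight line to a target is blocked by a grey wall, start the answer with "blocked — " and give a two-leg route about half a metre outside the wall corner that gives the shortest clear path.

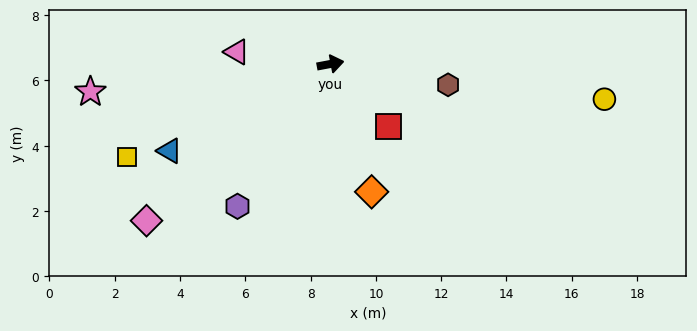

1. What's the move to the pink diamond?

turn right 150°, forward 7.4 m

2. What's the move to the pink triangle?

turn left 162°, forward 2.9 m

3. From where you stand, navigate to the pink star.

turn left 176°, forward 7.4 m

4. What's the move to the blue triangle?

turn right 162°, forward 5.6 m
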